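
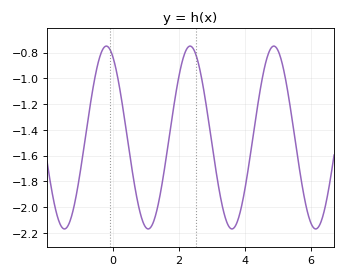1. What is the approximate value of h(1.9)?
-1.12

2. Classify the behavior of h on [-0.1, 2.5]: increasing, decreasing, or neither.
neither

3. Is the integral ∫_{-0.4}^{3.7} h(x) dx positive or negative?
negative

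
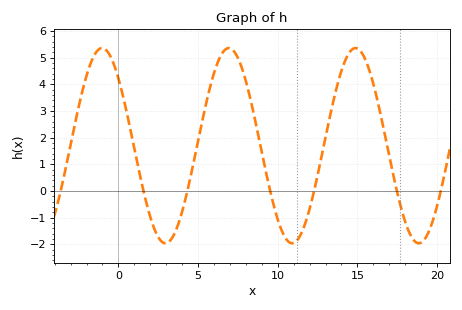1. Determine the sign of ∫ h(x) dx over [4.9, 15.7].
positive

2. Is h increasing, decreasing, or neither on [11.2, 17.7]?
neither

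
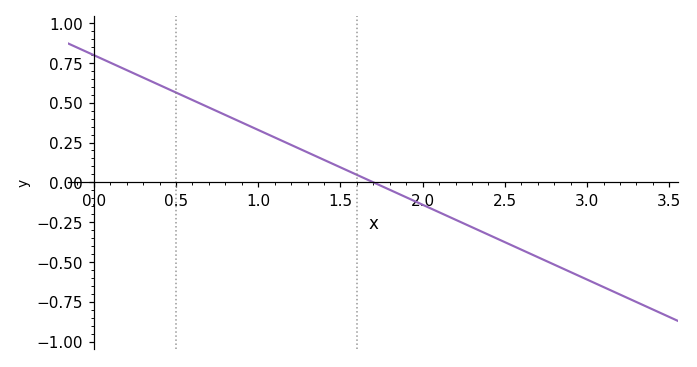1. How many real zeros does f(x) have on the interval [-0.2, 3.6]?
1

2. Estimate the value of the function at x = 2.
-0.14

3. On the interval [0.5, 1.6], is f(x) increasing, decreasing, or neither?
decreasing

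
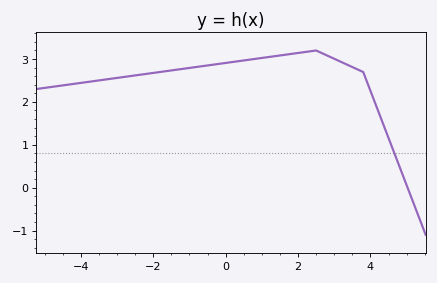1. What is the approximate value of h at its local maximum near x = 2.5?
3.2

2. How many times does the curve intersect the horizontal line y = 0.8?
1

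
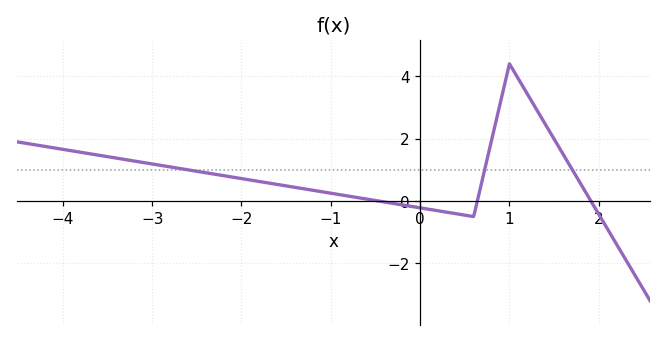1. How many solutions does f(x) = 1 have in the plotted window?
3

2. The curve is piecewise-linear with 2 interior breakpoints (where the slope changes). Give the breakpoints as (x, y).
(0.6, -0.5); (1, 4.4)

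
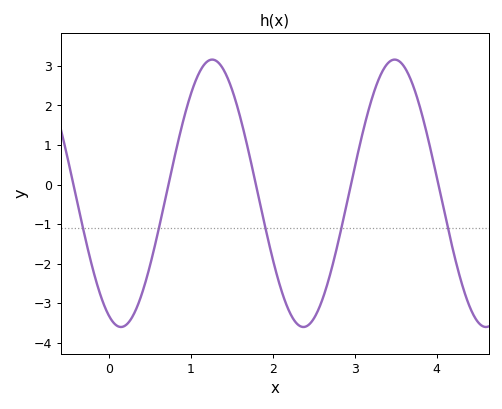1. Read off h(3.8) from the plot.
1.9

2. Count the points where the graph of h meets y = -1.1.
5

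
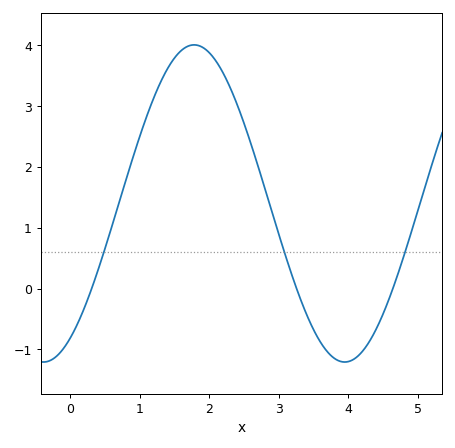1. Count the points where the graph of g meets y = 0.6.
3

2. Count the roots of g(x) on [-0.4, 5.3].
3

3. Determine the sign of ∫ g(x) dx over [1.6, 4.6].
positive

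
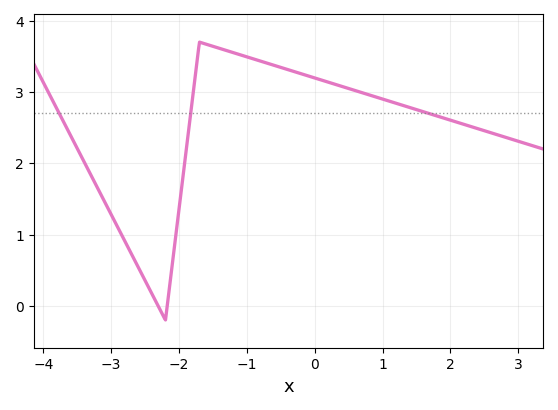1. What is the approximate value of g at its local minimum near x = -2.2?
-0.197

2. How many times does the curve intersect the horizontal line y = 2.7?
3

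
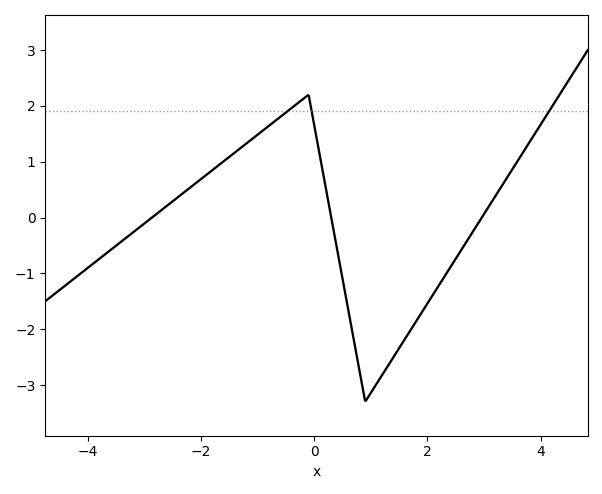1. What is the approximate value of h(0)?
1.6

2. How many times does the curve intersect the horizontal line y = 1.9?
3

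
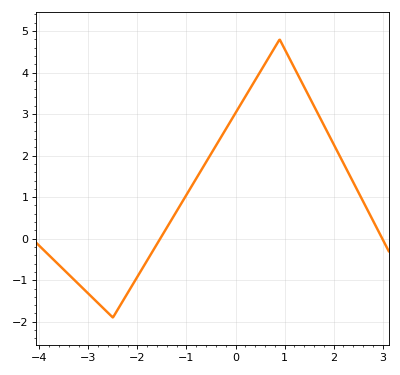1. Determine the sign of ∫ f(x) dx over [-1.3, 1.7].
positive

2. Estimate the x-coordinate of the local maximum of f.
0.9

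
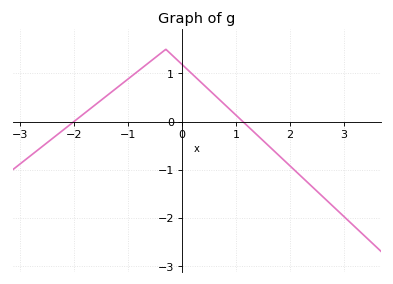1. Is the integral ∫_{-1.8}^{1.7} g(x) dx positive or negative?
positive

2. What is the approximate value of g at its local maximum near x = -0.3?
1.5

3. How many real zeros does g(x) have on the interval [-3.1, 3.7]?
2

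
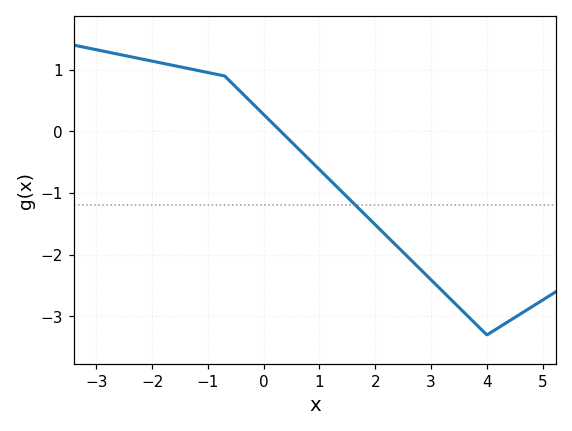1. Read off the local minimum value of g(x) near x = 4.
-3.3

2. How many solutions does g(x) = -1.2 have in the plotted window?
1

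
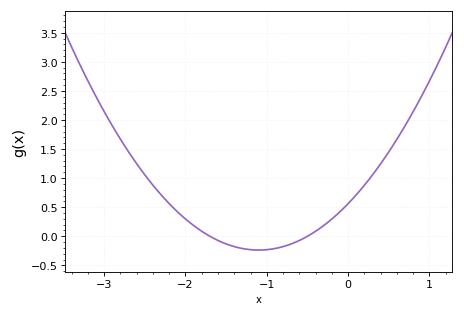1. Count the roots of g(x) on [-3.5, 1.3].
2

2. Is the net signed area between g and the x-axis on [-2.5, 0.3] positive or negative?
positive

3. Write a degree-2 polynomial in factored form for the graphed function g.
y = 0.66(x + 1.7)(x + 0.5)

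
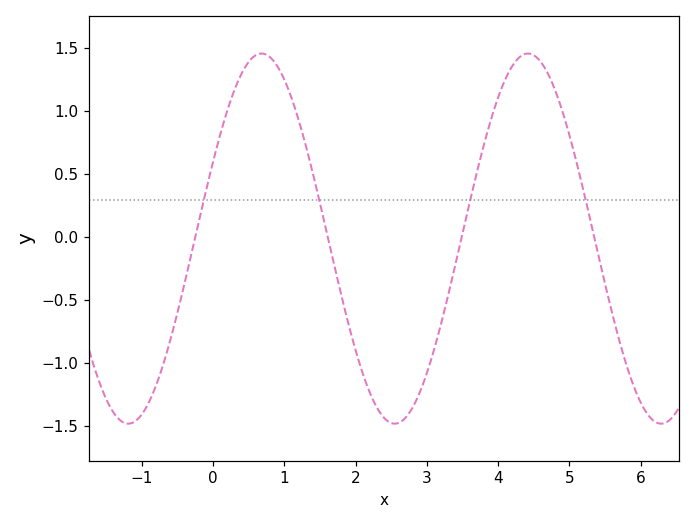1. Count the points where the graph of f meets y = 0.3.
4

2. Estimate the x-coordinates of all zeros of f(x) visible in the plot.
-0.252, 1.61, 3.49, 5.35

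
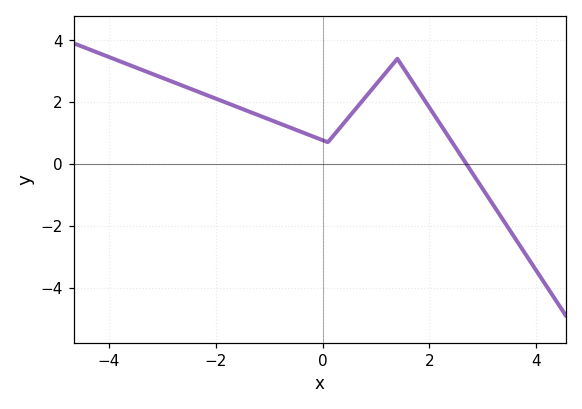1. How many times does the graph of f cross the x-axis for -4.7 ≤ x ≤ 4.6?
1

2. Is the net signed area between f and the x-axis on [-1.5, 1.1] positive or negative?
positive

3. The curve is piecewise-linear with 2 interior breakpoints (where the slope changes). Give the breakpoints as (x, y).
(0.1, 0.7); (1.4, 3.4)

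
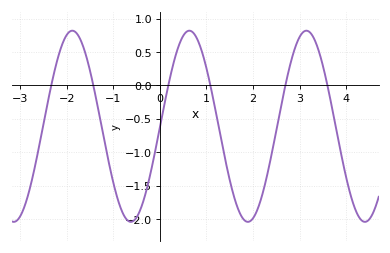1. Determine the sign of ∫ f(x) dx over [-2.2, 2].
negative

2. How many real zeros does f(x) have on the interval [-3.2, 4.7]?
6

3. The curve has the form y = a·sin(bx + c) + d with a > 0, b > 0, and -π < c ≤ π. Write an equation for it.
y = 1.43sin(2.5x - 0.01) - 0.61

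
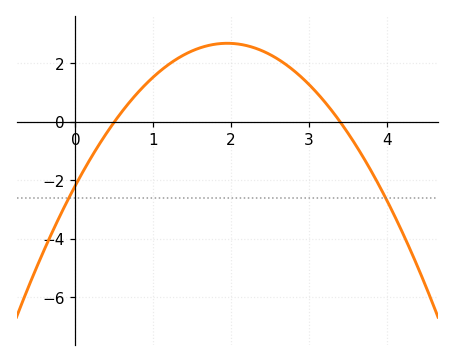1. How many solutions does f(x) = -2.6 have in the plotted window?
2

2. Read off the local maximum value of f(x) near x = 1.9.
2.69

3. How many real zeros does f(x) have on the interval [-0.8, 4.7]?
2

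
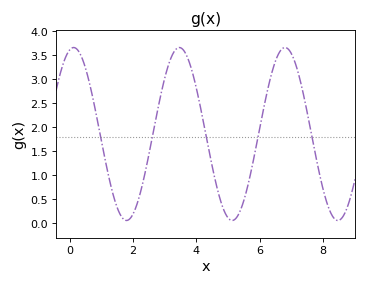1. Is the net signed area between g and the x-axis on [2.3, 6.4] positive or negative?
positive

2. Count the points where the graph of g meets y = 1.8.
5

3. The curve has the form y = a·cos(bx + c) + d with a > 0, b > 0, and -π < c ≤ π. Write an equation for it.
y = 1.8cos(1.9x - 0.22) + 1.86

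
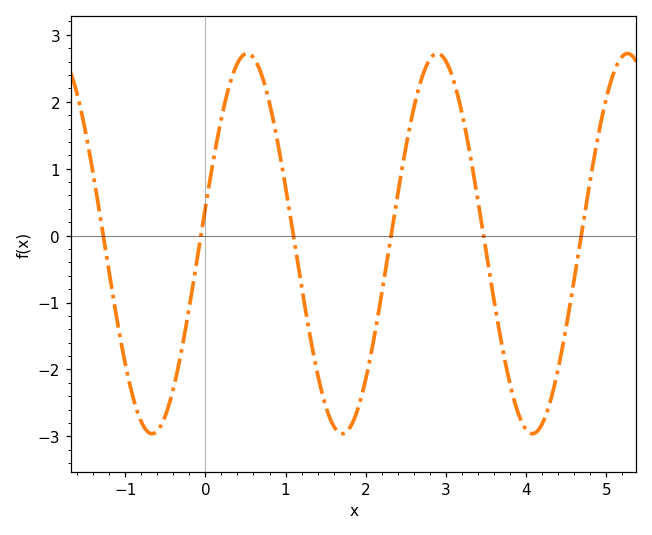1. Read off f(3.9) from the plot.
-2.7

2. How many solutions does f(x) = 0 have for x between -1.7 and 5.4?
6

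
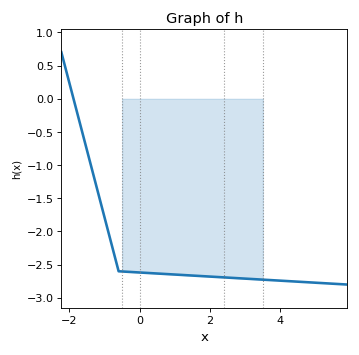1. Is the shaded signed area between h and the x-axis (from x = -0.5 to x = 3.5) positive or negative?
negative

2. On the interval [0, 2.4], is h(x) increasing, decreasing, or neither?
decreasing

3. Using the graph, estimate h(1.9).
-2.7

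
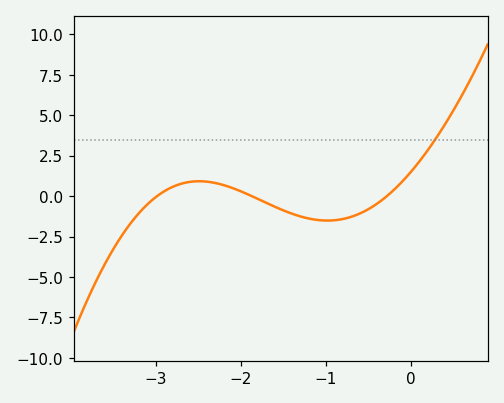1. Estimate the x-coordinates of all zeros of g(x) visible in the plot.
-3, -1.9, -0.3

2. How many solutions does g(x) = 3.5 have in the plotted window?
1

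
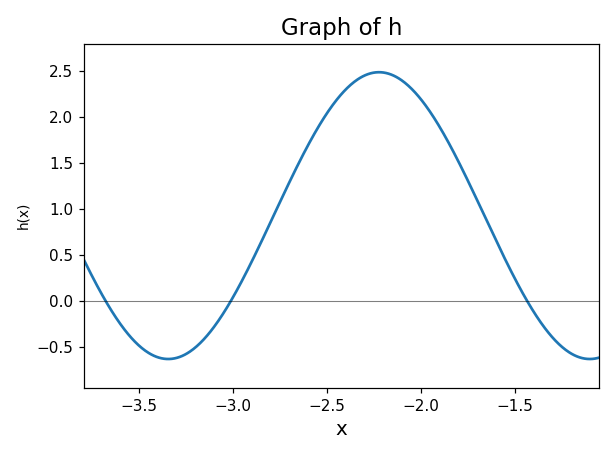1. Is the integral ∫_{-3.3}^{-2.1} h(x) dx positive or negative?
positive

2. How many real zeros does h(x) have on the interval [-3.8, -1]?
3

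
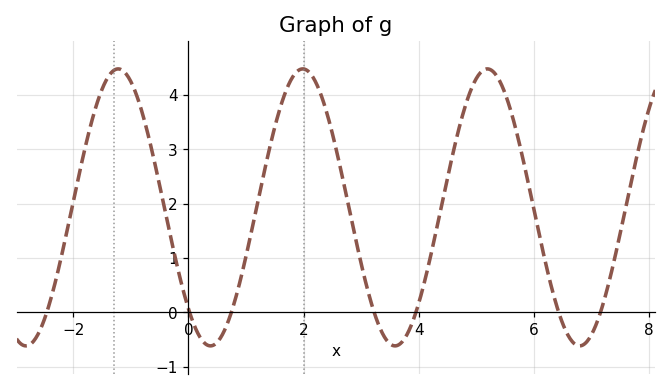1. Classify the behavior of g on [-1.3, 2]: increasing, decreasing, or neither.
neither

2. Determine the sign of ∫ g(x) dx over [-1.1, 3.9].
positive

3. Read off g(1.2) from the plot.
2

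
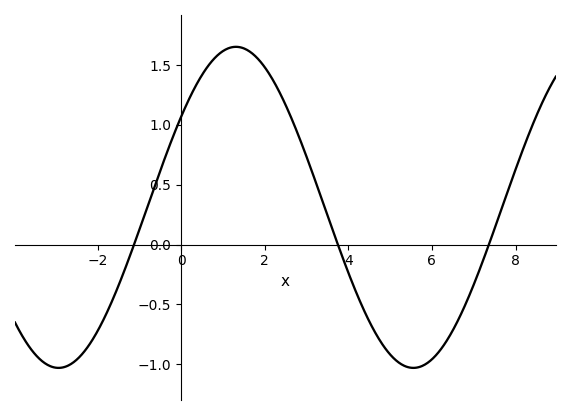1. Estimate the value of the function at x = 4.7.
-0.75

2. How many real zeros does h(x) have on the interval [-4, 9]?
3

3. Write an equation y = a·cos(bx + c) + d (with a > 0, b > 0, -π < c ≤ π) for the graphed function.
y = 1.34cos(0.74x - 0.97) + 0.31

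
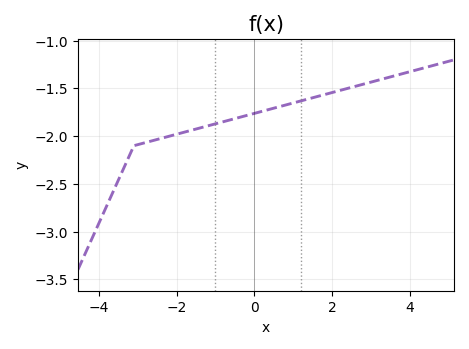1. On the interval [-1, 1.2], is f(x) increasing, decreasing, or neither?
increasing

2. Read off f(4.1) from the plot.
-1.3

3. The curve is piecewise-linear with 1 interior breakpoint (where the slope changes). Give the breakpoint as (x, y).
(-3.1, -2.1)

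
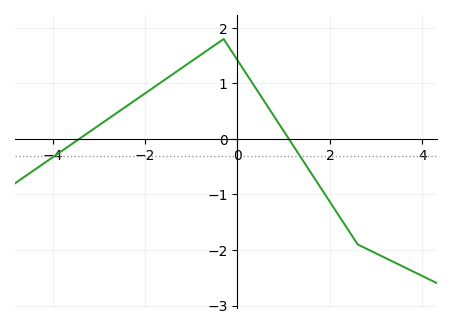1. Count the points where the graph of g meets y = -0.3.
2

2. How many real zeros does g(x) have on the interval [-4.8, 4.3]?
2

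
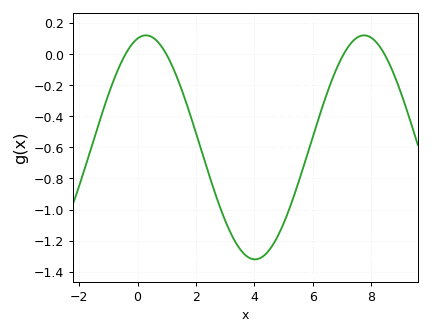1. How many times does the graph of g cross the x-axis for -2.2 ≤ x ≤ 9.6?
4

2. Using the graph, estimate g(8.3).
0.048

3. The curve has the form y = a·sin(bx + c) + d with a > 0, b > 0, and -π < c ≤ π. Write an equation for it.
y = 0.72sin(0.84x + 1.33) - 0.6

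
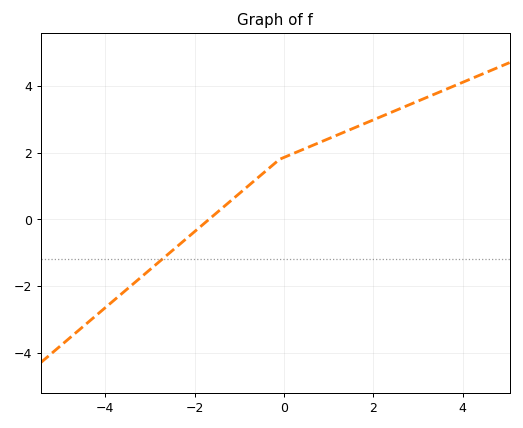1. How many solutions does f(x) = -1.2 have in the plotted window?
1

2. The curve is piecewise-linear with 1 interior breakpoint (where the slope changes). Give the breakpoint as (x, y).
(-0.1, 1.8)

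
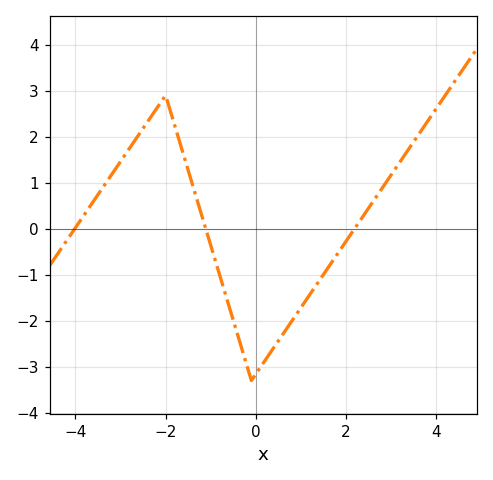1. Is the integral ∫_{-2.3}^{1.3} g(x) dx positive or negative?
negative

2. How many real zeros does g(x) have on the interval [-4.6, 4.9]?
3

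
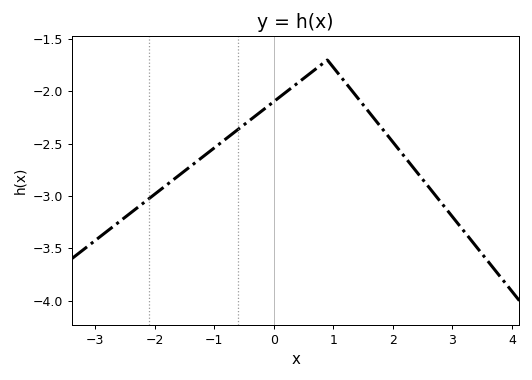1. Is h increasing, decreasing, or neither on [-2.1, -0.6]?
increasing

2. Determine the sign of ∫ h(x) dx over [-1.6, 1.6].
negative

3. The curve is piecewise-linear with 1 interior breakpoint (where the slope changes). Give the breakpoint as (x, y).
(0.9, -1.7)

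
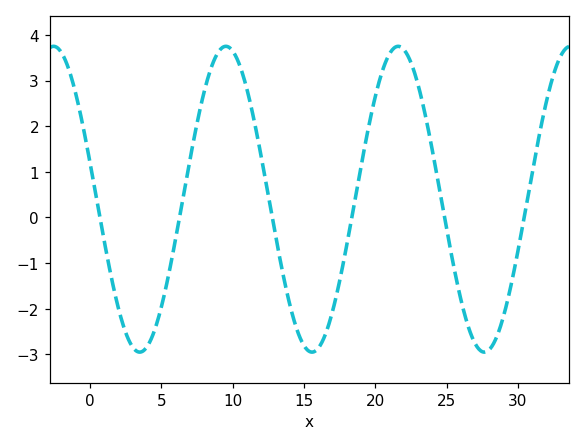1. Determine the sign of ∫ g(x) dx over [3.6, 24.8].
positive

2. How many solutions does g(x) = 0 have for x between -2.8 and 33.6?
6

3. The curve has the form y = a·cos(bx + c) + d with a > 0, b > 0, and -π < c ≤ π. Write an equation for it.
y = 3.35cos(0.52x + 1.3) + 0.4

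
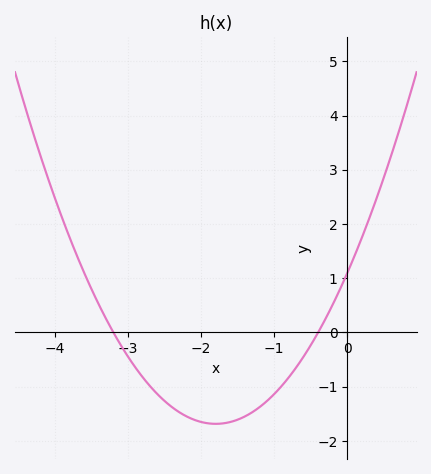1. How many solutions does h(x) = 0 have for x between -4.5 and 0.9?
2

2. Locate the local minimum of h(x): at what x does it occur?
-1.8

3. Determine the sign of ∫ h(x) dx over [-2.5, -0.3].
negative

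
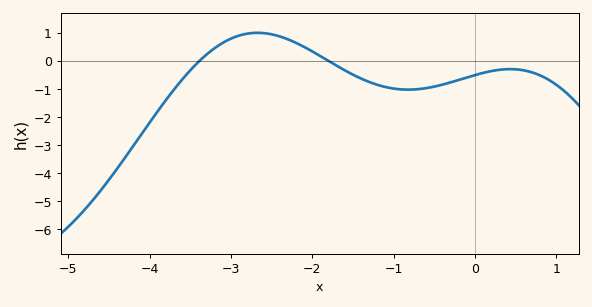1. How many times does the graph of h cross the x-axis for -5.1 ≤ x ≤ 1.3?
2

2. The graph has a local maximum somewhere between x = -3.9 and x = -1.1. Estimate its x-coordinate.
-2.67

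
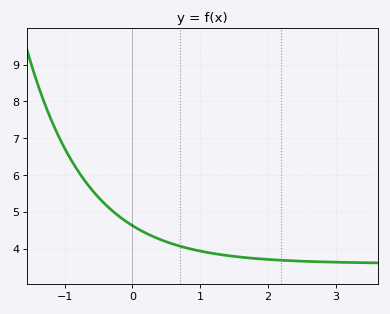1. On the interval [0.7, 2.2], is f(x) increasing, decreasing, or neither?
decreasing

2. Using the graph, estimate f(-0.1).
4.8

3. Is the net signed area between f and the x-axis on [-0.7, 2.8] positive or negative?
positive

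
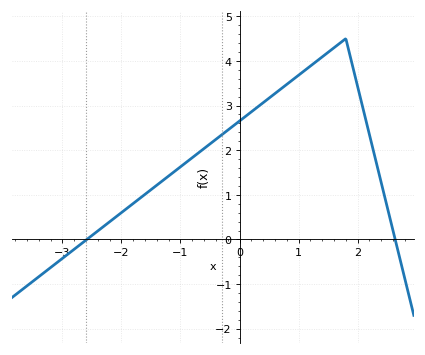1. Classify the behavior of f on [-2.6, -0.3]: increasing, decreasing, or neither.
increasing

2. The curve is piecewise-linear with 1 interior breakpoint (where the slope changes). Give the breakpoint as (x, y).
(1.8, 4.5)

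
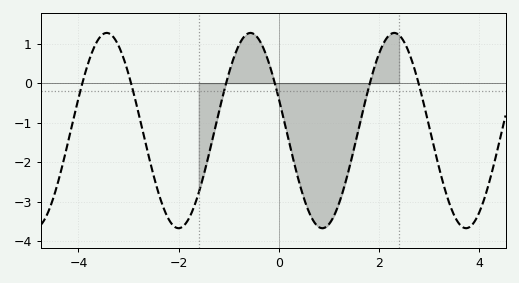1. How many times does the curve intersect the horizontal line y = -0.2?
6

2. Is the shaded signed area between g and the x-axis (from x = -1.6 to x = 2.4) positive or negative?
negative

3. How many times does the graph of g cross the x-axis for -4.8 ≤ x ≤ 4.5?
6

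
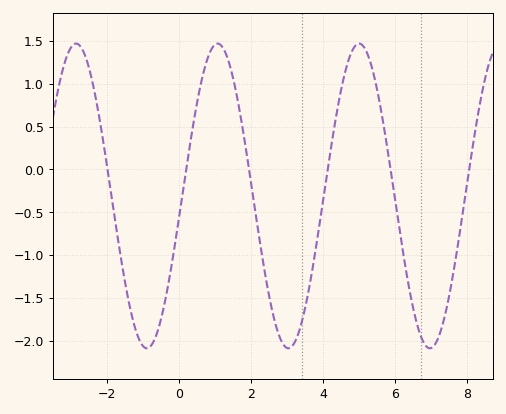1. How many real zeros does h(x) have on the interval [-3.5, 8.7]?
6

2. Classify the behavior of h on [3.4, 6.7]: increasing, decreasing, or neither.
neither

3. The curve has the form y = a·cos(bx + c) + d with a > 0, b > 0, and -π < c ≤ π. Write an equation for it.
y = 1.78cos(1.6x - 1.71) - 0.31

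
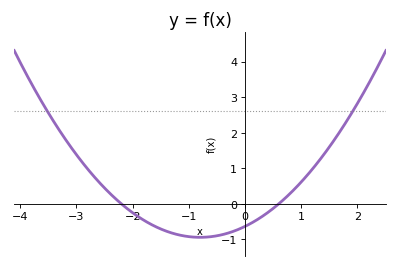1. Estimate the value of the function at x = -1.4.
-0.768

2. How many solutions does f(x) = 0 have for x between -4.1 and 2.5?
2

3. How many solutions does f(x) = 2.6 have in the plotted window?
2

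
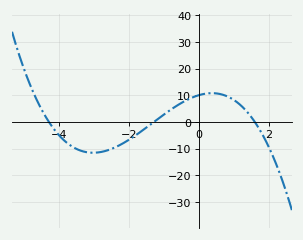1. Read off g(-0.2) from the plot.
9.17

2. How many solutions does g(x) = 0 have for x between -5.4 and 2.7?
3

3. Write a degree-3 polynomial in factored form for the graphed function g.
y = -1.13(x + 4.3)(x + 1.3)(x - 1.6)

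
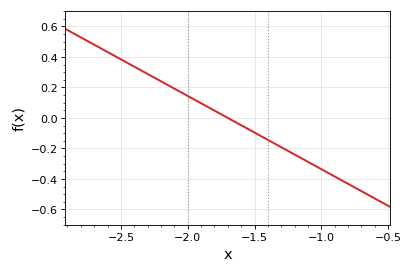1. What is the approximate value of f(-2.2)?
0.24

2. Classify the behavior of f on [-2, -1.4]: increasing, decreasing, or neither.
decreasing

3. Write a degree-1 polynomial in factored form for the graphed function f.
y = -0.48(x + 1.7)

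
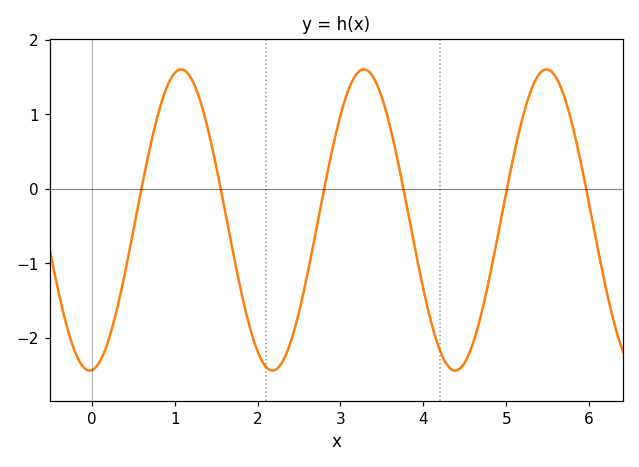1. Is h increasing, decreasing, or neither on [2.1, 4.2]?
neither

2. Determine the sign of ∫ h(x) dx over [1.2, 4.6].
negative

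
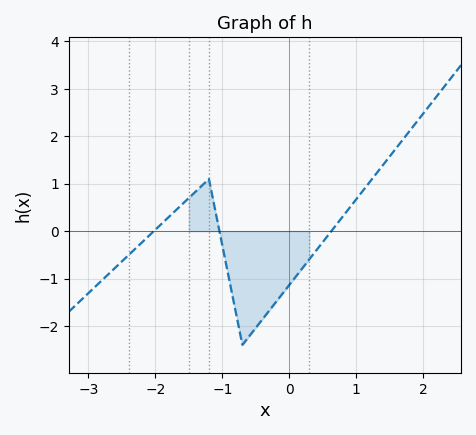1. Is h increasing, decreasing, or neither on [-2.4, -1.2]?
increasing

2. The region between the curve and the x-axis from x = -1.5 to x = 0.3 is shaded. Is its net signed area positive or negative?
negative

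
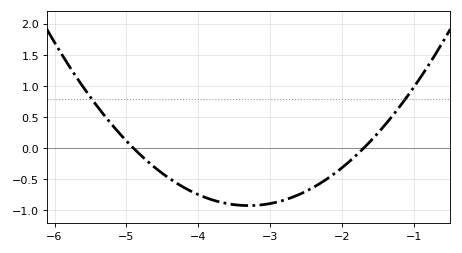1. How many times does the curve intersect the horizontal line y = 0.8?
2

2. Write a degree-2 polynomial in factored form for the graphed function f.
y = 0.36(x + 4.9)(x + 1.7)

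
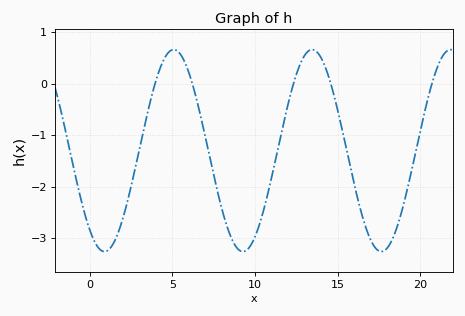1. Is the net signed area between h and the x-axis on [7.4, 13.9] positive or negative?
negative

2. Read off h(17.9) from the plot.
-3.23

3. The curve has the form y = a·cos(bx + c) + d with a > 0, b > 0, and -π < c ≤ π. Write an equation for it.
y = 1.96cos(0.75x + 2.47) - 1.3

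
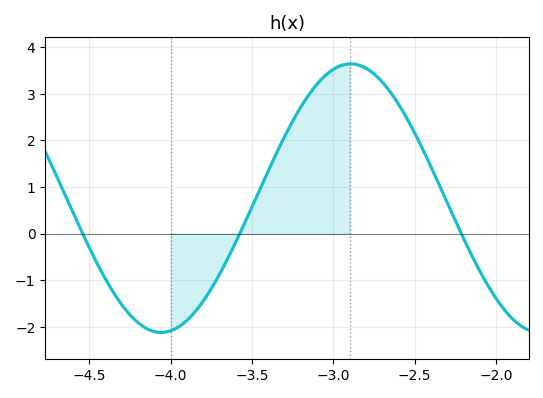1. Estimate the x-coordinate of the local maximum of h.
-2.89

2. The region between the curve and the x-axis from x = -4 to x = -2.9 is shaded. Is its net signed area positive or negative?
positive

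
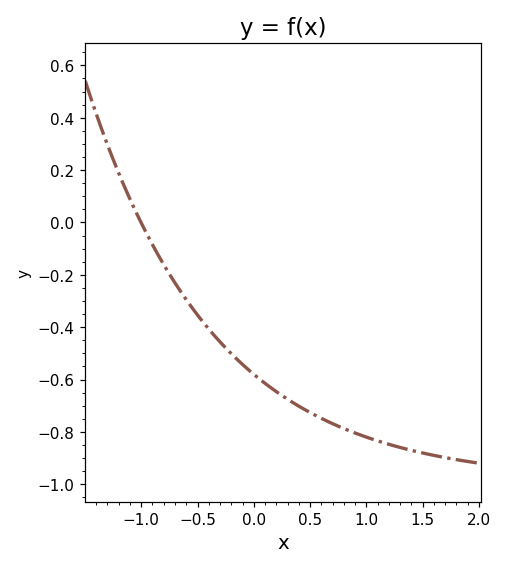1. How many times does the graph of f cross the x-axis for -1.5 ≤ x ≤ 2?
1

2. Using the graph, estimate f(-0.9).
-0.08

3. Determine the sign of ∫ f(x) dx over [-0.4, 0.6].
negative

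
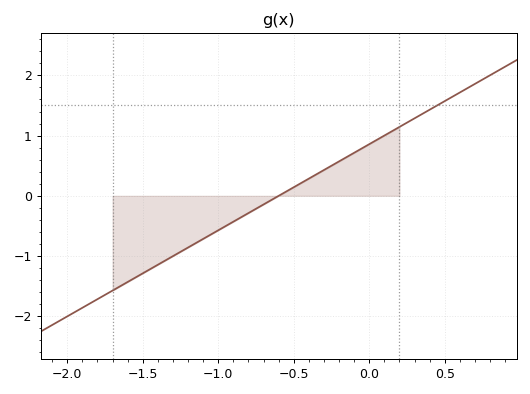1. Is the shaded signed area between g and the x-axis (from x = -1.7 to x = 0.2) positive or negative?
negative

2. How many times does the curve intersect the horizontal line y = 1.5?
1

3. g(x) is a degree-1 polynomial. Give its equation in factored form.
y = 1.43(x + 0.6)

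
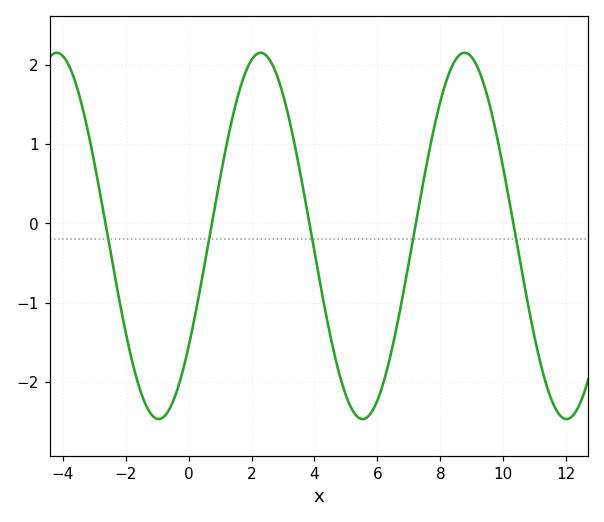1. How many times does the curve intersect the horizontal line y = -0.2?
5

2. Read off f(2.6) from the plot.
2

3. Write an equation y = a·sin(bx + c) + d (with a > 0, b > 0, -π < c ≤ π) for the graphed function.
y = 2.31sin(0.97x - 0.65) - 0.16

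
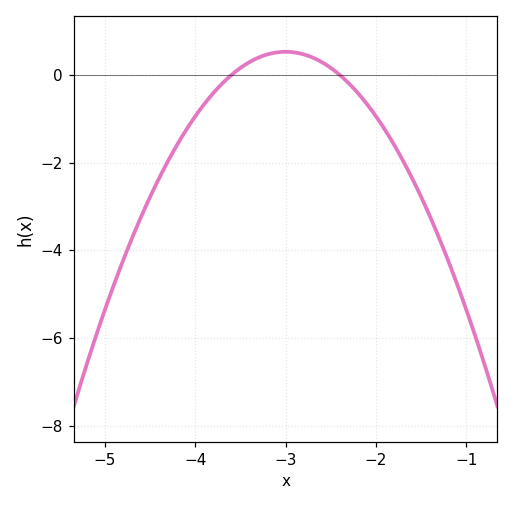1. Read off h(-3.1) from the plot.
0.6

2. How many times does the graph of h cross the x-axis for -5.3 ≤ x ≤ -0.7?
2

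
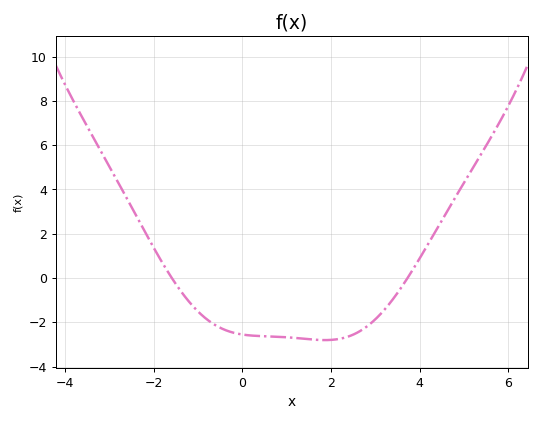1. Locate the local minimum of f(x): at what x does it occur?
1.8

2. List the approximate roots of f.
-1.6, 3.8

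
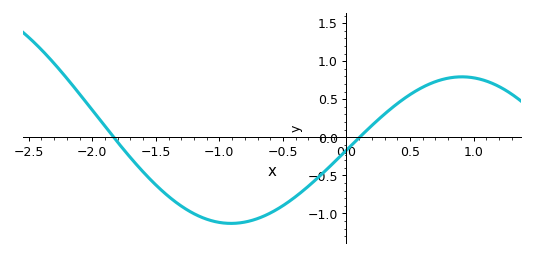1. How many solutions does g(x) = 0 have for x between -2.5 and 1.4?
2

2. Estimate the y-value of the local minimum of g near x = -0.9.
-1.13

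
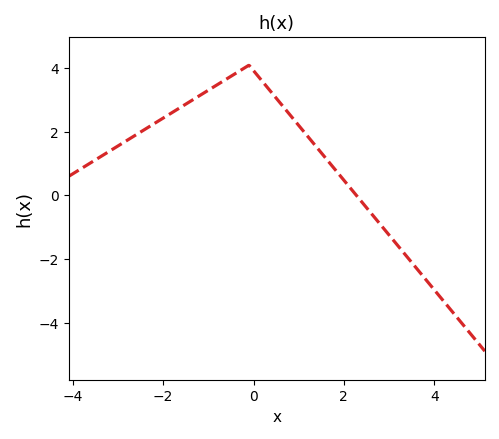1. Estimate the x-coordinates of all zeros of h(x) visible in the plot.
2.2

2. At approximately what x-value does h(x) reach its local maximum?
-0.2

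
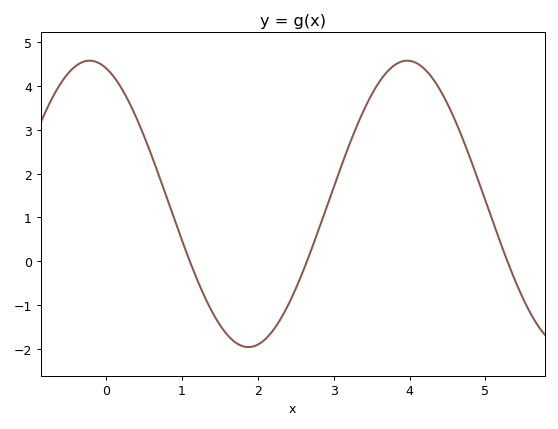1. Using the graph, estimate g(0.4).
3.3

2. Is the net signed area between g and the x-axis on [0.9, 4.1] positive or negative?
positive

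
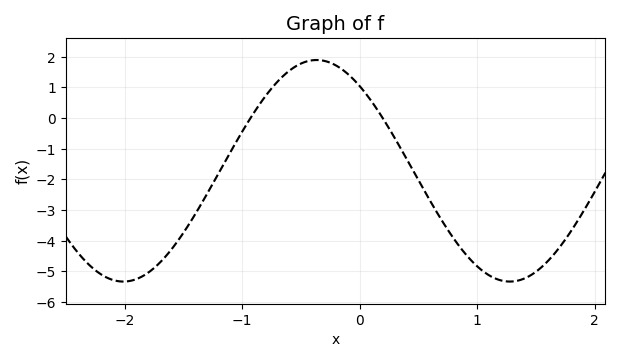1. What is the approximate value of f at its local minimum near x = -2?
-5.33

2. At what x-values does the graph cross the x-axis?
-0.93, 0.195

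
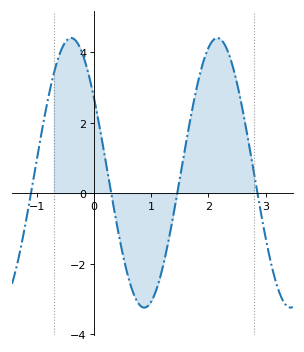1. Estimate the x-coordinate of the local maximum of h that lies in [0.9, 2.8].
2.2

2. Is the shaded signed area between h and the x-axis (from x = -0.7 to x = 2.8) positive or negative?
positive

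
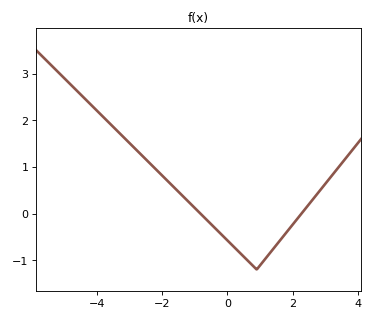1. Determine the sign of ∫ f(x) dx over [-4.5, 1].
positive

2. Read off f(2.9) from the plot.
0.549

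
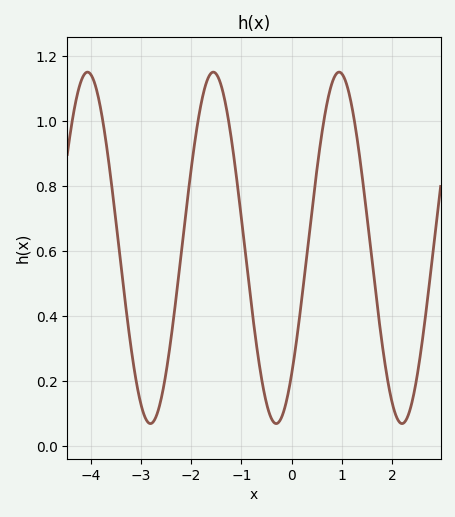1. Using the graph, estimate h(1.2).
1.04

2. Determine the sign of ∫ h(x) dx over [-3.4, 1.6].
positive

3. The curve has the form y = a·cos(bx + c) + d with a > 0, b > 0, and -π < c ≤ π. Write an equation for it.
y = 0.54cos(2.51x - 2.37) + 0.61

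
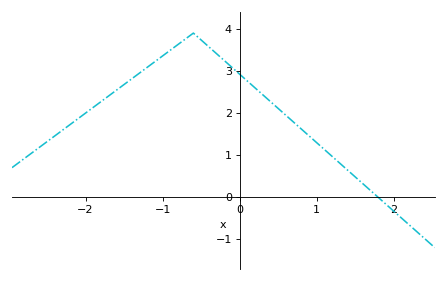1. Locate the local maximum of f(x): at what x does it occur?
-0.601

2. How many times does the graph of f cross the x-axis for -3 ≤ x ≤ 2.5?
1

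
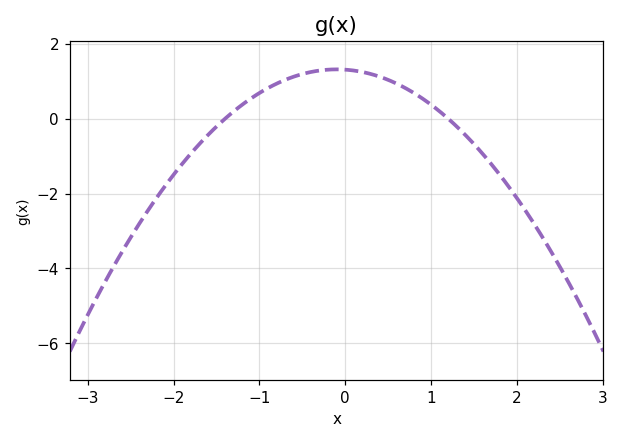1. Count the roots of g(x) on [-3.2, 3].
2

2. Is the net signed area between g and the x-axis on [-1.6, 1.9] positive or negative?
positive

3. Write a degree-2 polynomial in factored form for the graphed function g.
y = -0.78(x + 1.4)(x - 1.2)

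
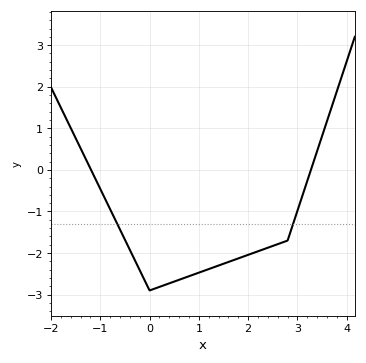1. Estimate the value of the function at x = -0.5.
-1.7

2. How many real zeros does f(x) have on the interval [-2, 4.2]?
2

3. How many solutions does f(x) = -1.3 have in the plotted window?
2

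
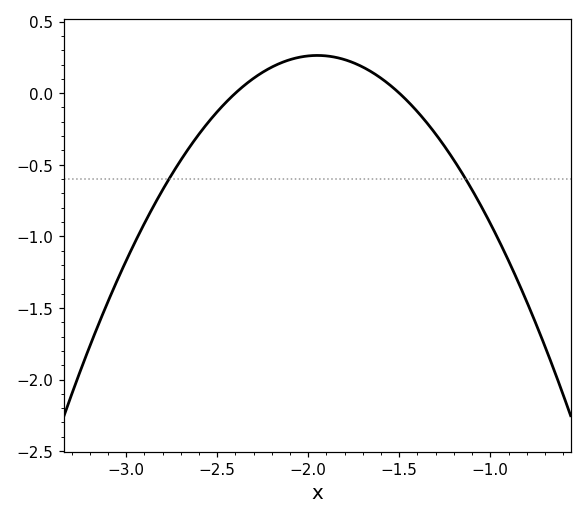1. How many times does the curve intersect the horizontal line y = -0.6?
2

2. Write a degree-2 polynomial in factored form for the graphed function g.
y = -1.3(x + 2.4)(x + 1.5)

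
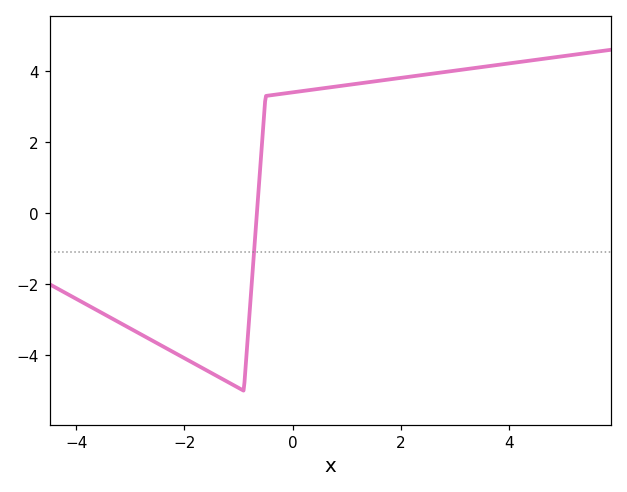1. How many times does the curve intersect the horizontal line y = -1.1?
1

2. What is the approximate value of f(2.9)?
3.99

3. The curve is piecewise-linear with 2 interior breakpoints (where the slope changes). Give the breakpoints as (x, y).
(-0.9, -5); (-0.5, 3.3)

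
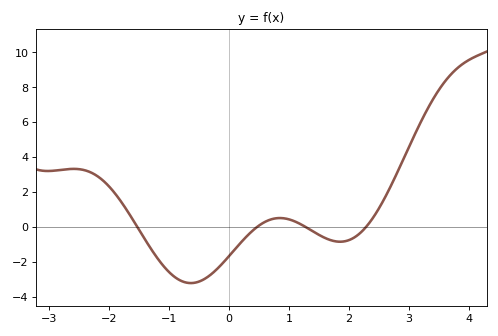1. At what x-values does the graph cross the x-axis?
-1.5, 0.5, 1.3, 2.3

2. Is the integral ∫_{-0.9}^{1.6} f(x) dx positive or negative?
negative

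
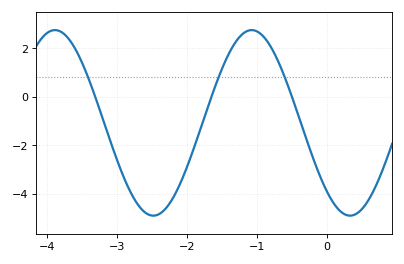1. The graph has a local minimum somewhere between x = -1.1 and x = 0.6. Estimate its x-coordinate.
0.3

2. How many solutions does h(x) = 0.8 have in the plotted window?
3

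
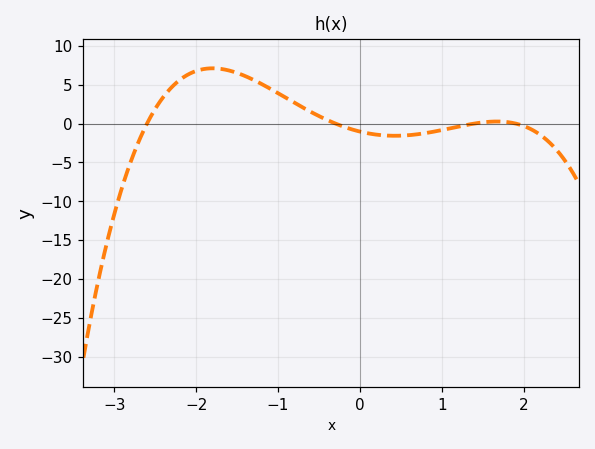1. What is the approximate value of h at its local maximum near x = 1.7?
0.261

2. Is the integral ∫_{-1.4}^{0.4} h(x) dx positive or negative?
positive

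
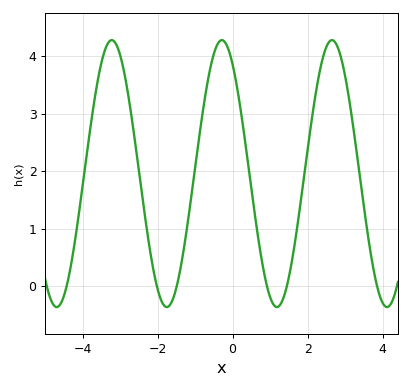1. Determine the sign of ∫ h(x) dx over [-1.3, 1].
positive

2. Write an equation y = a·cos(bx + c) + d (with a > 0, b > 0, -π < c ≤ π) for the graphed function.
y = 2.32cos(2.1x + 0.61) + 1.96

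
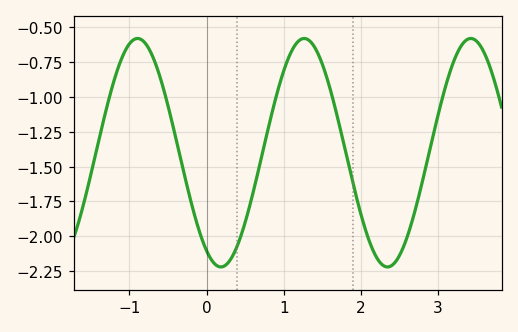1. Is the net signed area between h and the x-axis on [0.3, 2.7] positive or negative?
negative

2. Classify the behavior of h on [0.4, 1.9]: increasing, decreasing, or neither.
neither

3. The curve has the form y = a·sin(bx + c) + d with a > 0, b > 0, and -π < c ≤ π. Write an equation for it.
y = 0.82sin(2.9x - 2.1) - 1.4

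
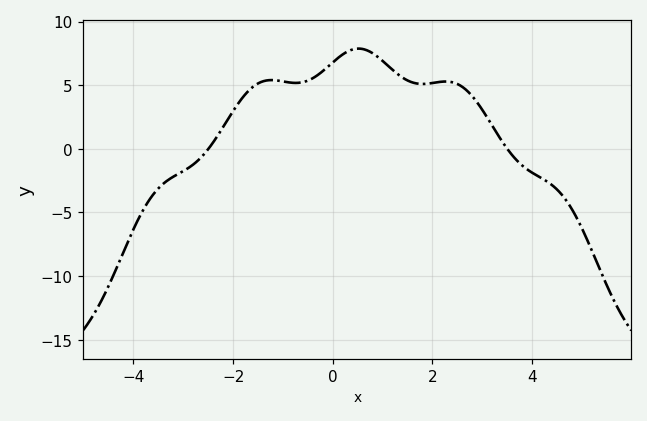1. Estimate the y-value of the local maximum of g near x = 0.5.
8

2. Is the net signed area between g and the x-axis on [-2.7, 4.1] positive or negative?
positive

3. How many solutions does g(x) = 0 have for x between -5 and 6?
2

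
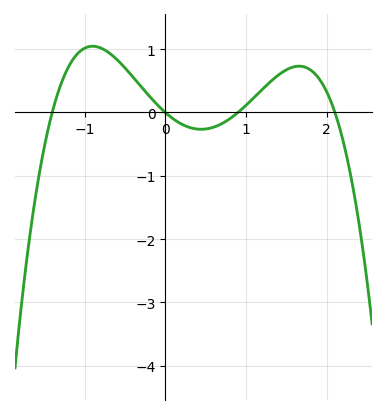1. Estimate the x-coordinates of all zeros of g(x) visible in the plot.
-1.4, 0, 0.9, 2.1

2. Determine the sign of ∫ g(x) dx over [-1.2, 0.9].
positive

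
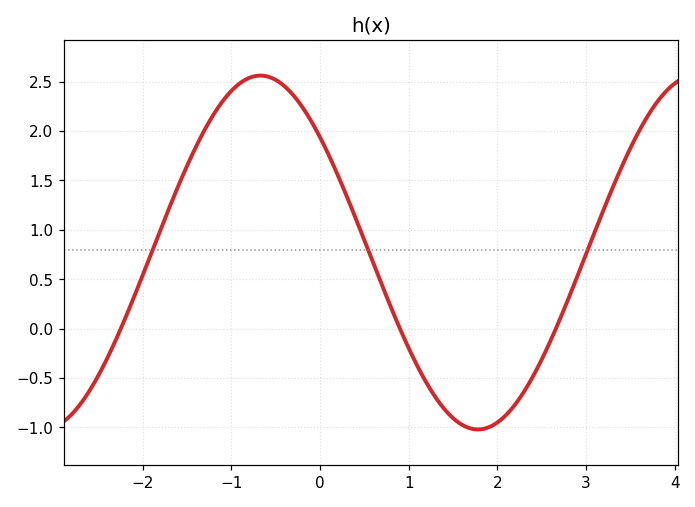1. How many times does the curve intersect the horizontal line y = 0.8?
3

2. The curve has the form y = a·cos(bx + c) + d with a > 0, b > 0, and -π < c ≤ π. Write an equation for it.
y = 1.79cos(1.28x + 0.862) + 0.77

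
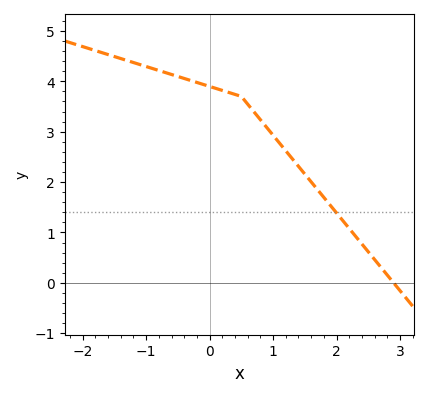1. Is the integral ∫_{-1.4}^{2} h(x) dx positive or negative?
positive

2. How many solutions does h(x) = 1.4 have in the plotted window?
1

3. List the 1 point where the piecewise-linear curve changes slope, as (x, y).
(0.5, 3.7)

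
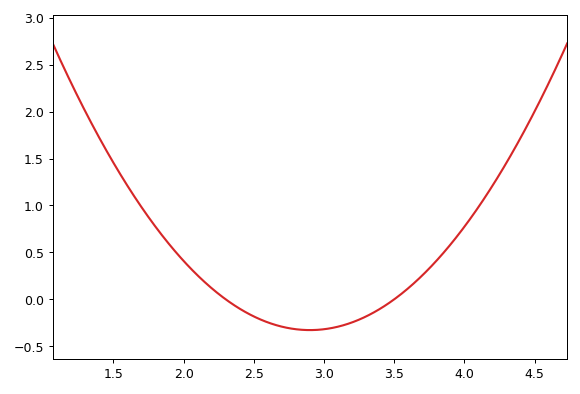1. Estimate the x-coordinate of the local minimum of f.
2.9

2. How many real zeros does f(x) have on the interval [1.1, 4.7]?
2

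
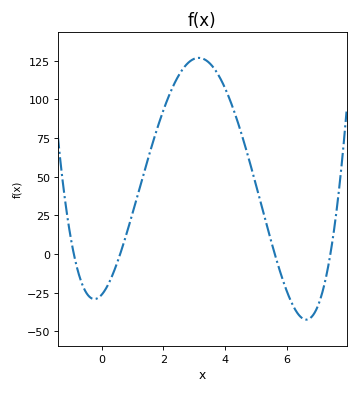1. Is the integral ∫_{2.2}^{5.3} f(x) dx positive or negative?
positive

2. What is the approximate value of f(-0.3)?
-28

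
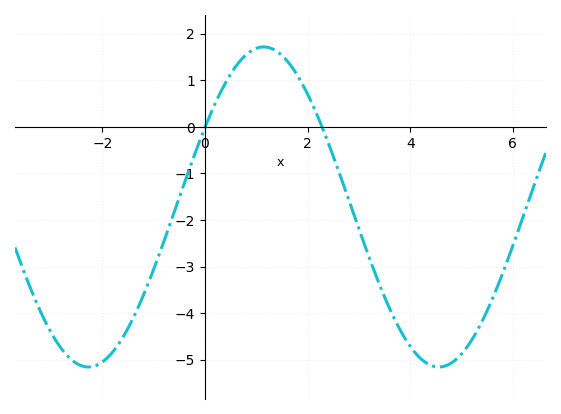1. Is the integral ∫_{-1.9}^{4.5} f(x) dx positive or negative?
negative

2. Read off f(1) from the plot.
1.69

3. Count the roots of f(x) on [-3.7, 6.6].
2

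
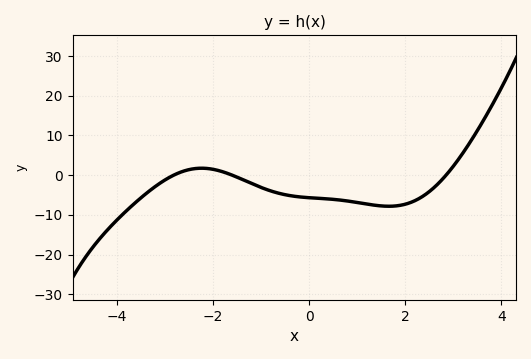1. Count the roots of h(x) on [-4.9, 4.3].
3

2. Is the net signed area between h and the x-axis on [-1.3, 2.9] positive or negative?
negative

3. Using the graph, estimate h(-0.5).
-4.94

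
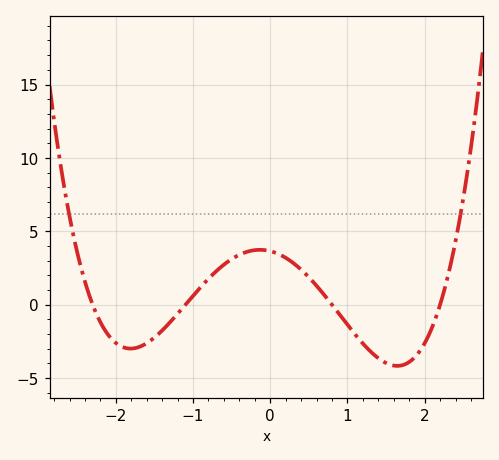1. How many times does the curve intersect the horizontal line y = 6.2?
2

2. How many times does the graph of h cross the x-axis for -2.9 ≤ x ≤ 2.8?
4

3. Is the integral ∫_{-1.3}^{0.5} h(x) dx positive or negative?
positive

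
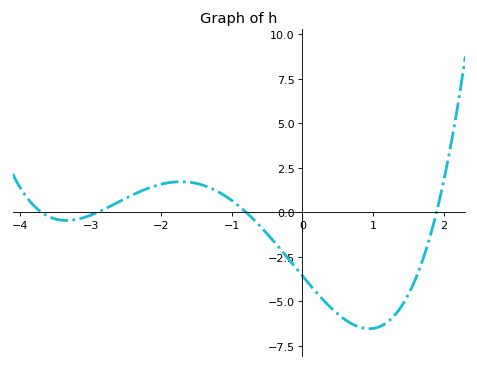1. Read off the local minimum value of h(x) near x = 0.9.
-6.6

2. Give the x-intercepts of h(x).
-3.7, -2.9, -0.8, 1.9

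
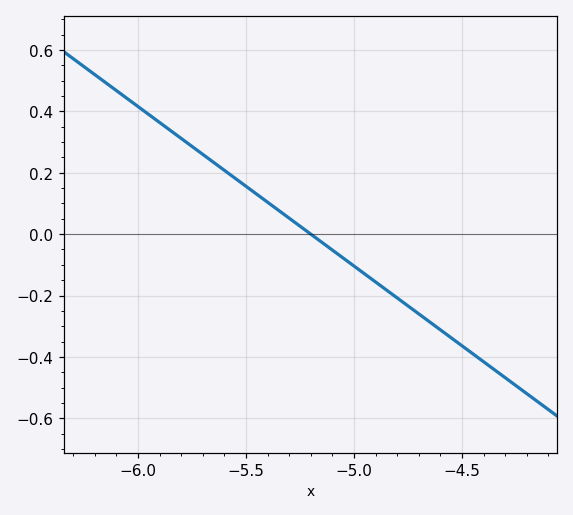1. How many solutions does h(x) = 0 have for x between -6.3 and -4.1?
1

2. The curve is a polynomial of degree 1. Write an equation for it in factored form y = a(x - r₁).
y = -0.52(x + 5.2)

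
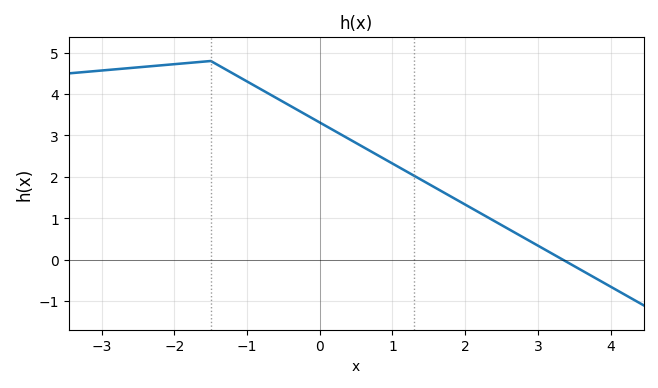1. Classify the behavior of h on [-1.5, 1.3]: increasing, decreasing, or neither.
decreasing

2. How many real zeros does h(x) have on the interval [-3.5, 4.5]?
1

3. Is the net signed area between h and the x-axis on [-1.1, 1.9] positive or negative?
positive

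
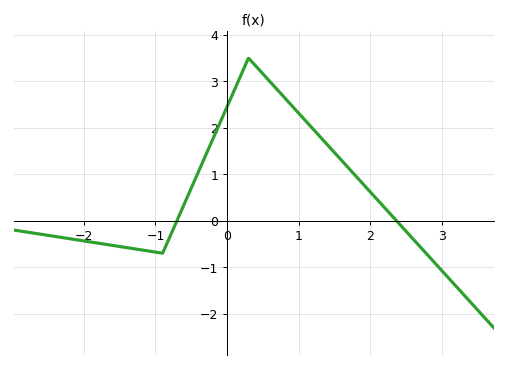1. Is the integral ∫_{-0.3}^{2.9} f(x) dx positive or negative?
positive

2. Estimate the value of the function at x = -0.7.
0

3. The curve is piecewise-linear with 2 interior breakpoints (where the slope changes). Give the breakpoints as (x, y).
(-0.9, -0.7); (0.3, 3.5)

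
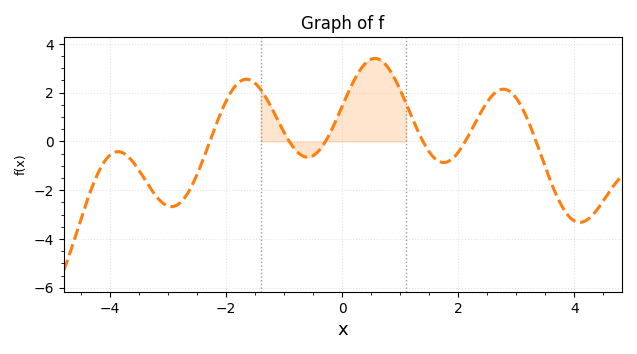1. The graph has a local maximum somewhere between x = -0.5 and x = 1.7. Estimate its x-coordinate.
0.563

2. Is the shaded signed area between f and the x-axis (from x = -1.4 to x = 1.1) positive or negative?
positive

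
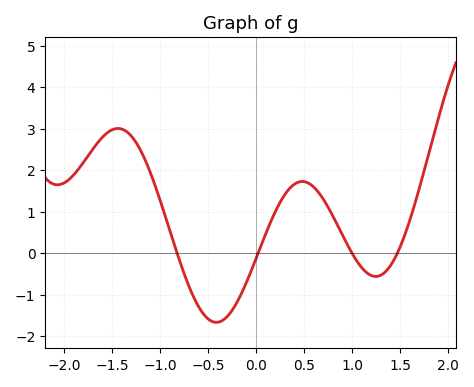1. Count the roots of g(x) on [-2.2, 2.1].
4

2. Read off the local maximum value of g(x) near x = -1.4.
3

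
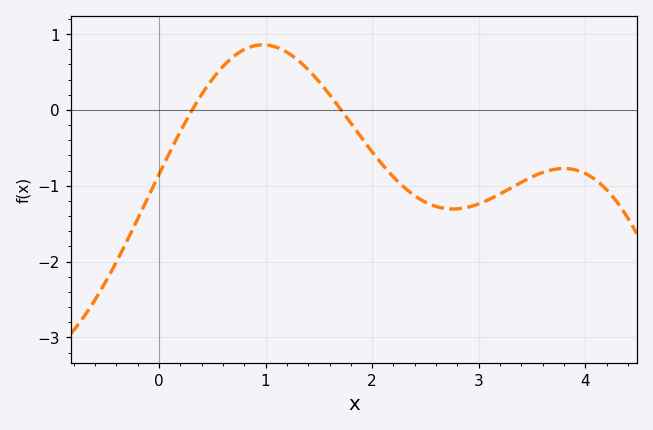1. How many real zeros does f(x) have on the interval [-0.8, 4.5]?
2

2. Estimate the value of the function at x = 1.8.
-0.2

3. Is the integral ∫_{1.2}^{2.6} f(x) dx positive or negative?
negative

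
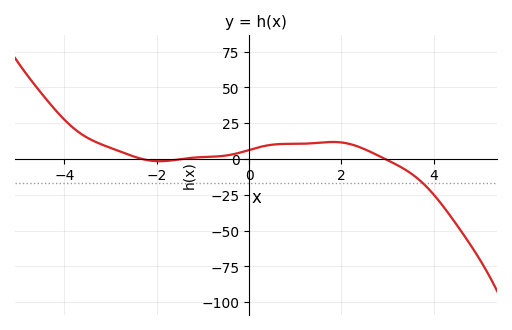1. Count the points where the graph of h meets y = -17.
1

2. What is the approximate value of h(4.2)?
-33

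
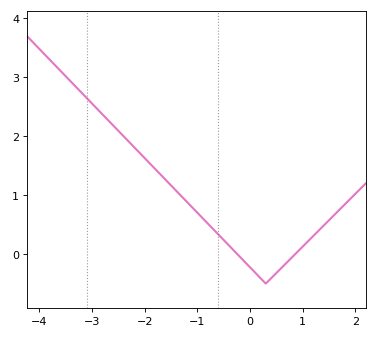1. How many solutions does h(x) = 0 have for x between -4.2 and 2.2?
2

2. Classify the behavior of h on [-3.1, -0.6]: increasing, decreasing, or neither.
decreasing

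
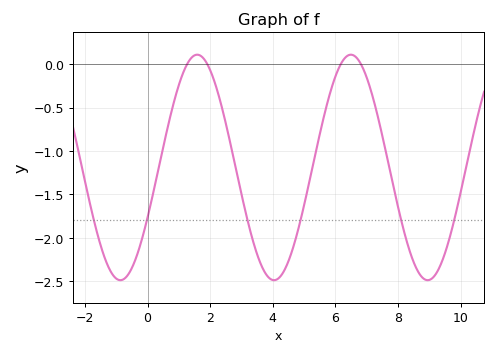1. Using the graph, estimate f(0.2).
-1.45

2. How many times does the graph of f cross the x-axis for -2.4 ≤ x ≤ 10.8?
4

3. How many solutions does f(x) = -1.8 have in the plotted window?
6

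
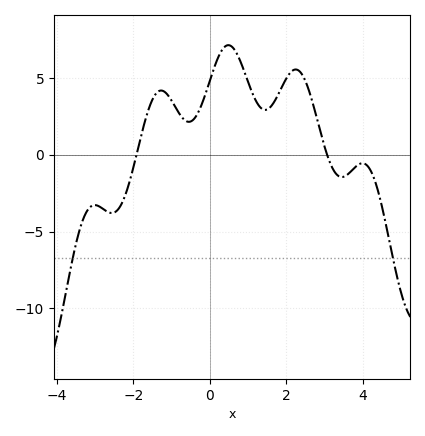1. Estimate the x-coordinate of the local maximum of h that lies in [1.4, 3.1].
2.2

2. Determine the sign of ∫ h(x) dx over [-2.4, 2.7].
positive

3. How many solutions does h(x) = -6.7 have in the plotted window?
2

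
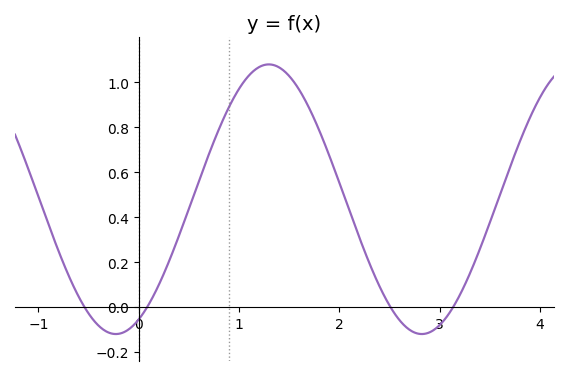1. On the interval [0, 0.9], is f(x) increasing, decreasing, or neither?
increasing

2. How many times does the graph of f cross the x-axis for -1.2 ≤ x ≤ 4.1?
4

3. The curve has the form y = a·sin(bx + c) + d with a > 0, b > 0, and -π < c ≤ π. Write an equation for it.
y = 0.6sin(2.1x - 1.1) + 0.48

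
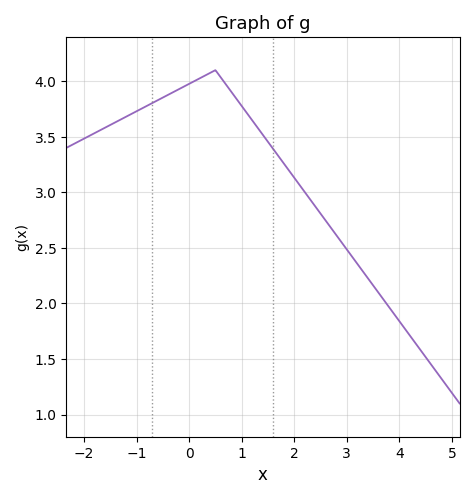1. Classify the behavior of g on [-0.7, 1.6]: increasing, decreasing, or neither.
neither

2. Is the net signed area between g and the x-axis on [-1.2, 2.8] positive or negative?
positive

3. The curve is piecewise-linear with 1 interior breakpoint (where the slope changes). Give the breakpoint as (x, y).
(0.5, 4.1)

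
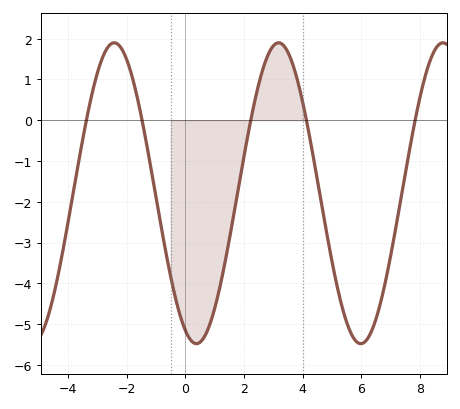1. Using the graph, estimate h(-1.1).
-1.49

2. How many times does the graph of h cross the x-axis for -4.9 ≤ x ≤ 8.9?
5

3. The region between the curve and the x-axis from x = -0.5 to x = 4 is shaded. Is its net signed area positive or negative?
negative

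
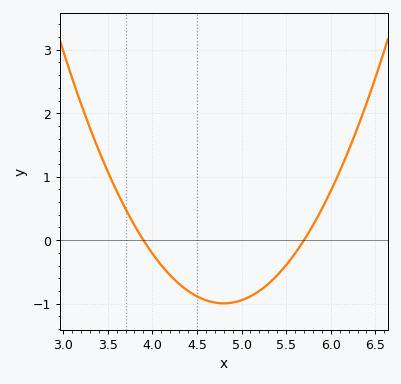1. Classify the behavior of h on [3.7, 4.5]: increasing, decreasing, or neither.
decreasing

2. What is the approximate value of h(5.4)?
-0.553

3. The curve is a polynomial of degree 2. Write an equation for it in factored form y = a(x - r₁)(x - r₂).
y = 1.23(x - 3.9)(x - 5.7)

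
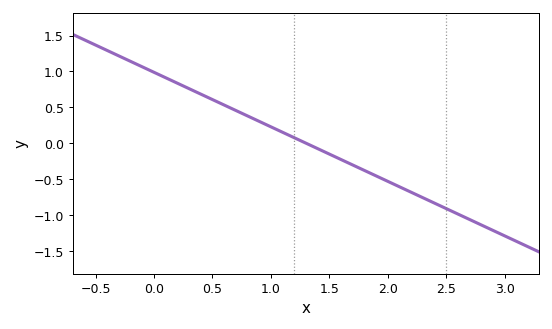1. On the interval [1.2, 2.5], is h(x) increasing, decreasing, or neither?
decreasing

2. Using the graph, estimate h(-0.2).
1.14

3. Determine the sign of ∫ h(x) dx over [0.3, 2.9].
negative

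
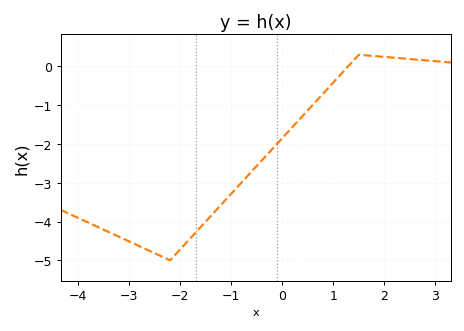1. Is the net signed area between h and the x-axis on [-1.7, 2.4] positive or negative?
negative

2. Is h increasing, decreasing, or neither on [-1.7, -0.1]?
increasing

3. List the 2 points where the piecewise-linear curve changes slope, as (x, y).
(-2.2, -5); (1.5, 0.3)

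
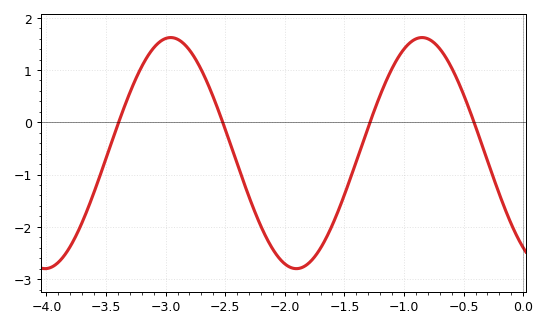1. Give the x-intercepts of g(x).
-3.4, -2.5, -1.3, -0.4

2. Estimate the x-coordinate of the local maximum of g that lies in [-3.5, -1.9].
-3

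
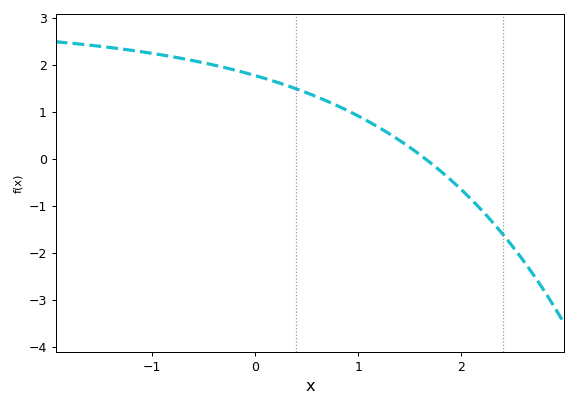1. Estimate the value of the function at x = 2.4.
-1.6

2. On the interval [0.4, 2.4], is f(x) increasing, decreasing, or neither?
decreasing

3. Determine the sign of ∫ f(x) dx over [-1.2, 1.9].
positive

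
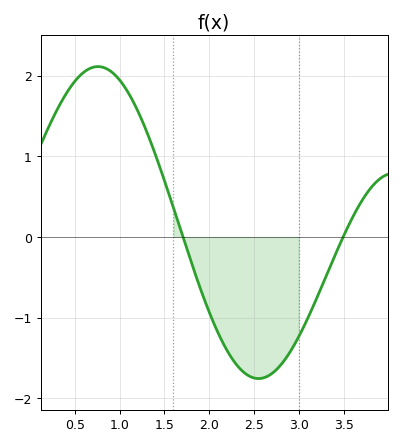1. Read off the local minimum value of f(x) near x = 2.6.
-1.8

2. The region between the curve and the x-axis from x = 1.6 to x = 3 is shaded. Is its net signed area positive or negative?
negative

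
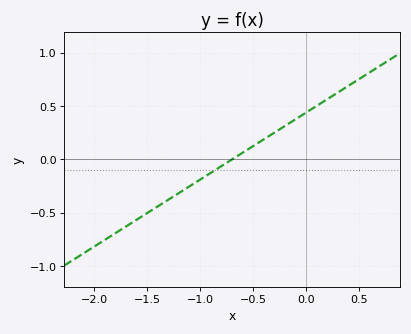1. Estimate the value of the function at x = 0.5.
0.756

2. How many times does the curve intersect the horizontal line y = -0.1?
1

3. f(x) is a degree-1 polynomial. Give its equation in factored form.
y = 0.63(x + 0.7)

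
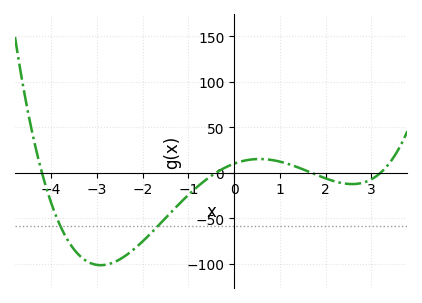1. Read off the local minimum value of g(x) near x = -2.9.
-100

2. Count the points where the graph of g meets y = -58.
2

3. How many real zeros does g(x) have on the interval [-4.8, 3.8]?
4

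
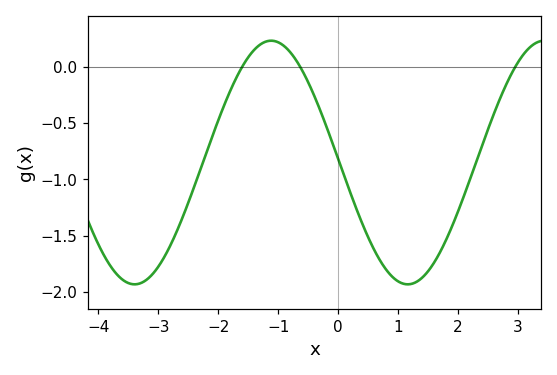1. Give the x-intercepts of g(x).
-1.6, -0.635, 2.95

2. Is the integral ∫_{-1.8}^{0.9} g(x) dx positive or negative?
negative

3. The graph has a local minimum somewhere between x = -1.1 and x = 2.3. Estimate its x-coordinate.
1.16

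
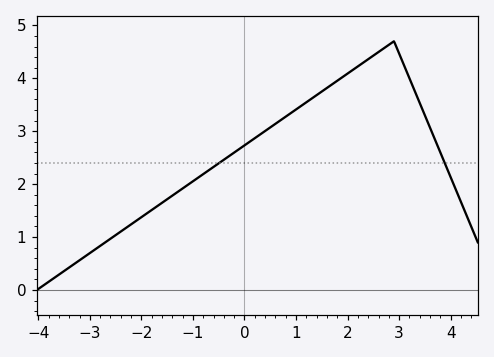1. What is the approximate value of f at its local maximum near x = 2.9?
4.7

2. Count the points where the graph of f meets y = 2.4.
2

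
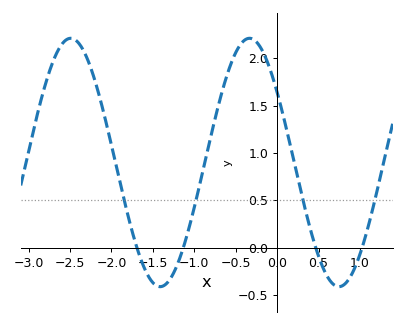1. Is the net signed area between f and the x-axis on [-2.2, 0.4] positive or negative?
positive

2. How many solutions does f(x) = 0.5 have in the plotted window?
4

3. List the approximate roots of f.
-1.7, -1.1, 0.5, 1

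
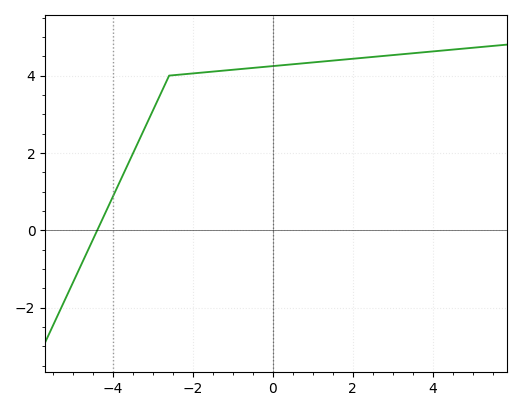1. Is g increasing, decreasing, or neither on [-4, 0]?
increasing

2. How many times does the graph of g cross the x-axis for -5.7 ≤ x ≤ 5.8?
1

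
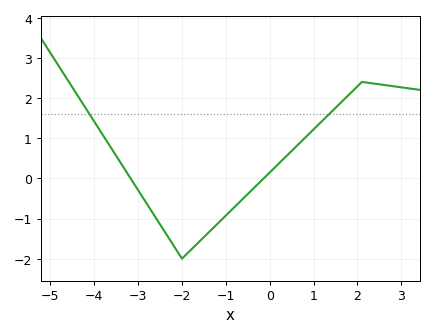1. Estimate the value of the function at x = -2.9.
-0.5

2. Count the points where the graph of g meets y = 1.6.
2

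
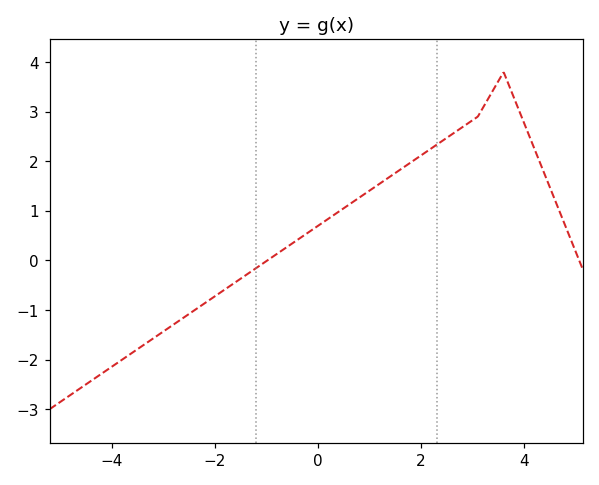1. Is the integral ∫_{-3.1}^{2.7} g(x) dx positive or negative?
positive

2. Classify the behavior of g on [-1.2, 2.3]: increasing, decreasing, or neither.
increasing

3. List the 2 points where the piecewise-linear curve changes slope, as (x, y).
(3.1, 2.9); (3.6, 3.8)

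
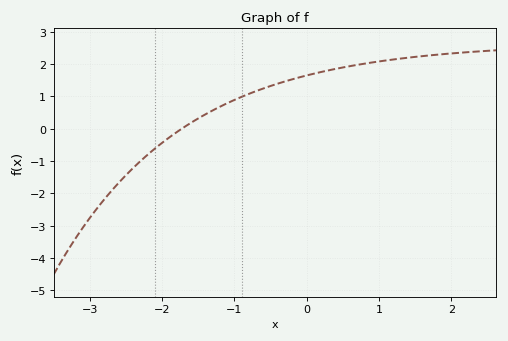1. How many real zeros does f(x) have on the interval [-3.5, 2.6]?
1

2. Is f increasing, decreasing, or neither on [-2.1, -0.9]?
increasing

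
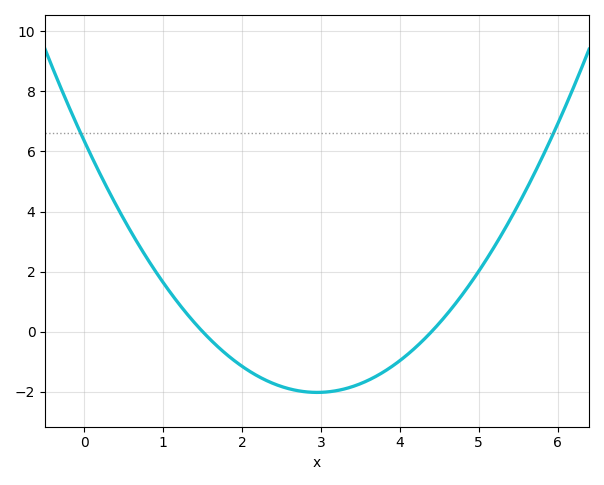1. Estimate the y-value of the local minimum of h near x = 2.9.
-2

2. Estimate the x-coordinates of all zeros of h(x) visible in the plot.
1.5, 4.4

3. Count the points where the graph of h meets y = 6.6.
2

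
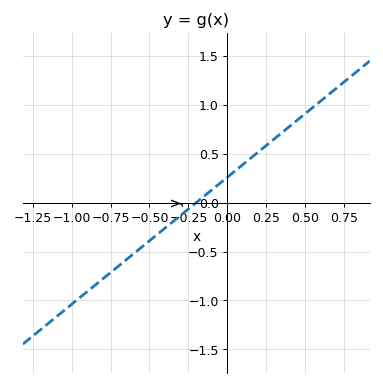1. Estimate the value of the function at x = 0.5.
0.9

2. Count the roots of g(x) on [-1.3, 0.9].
1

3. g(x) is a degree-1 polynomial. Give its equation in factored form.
y = 1.3(x + 0.2)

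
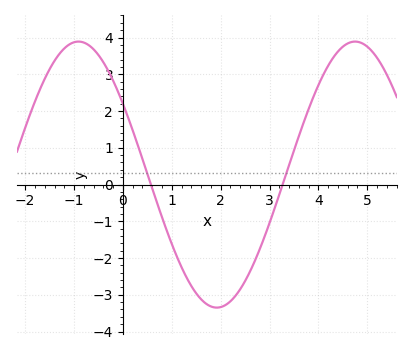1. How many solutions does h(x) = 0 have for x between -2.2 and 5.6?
2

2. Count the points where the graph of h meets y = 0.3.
2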